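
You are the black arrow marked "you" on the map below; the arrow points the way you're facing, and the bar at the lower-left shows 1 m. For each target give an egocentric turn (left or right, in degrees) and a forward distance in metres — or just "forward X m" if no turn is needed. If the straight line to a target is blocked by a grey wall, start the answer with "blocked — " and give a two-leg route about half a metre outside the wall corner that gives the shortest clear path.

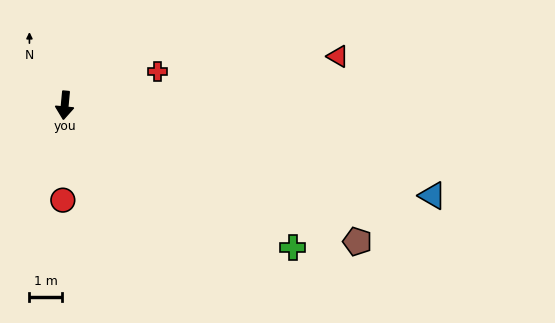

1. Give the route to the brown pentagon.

turn left 70°, forward 9.9 m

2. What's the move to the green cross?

turn left 63°, forward 8.2 m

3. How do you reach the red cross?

turn left 115°, forward 3.0 m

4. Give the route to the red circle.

turn left 4°, forward 2.9 m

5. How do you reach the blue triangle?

turn left 82°, forward 11.6 m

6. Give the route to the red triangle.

turn left 106°, forward 8.5 m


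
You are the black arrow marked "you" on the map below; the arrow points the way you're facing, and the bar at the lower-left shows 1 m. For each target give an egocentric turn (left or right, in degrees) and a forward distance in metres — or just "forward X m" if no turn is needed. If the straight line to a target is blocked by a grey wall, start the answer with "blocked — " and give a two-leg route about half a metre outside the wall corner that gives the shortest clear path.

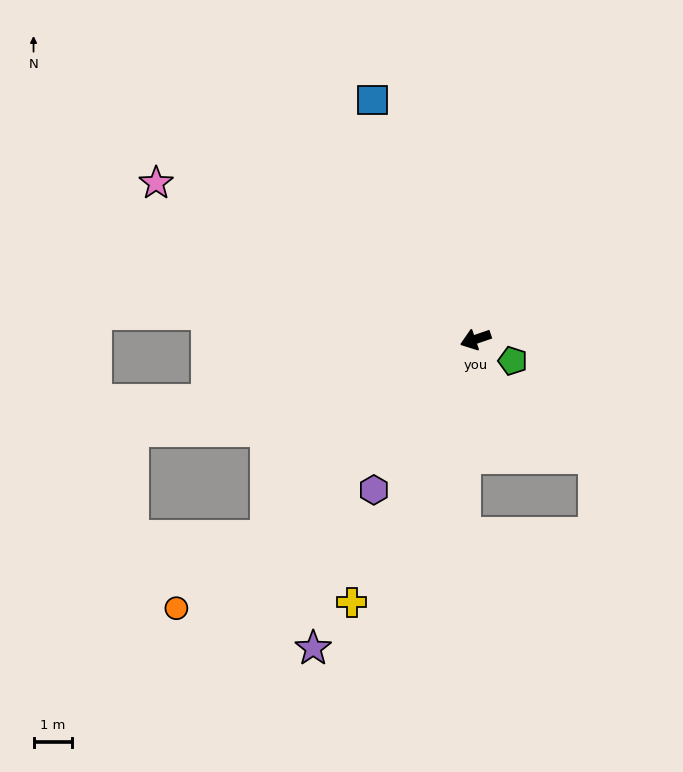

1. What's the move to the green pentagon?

turn left 131°, forward 1.1 m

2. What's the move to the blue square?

turn right 86°, forward 6.8 m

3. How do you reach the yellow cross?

turn left 46°, forward 7.6 m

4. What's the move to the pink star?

turn right 45°, forward 9.3 m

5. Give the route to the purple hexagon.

turn left 37°, forward 4.7 m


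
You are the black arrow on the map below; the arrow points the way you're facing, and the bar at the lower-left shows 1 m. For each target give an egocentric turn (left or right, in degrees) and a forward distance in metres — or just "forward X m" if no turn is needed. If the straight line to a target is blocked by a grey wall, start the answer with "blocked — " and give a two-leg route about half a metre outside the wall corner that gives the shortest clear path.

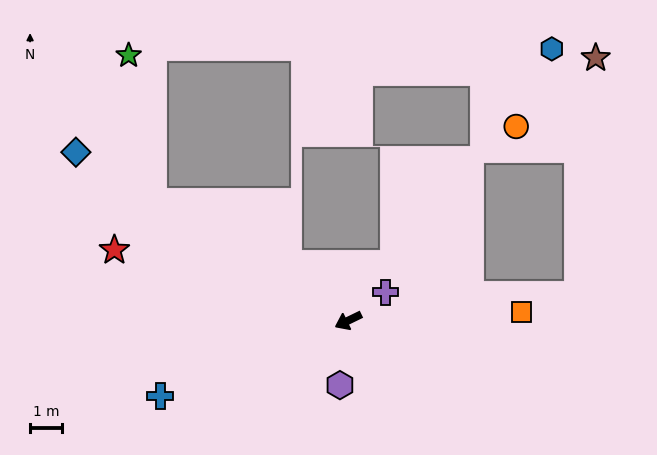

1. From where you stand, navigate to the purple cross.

turn right 169°, forward 1.5 m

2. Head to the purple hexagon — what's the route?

turn left 57°, forward 2.0 m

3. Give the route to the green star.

blocked — turn right 57°, forward 7.2 m, then turn right 49°, forward 4.7 m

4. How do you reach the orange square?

turn left 157°, forward 5.4 m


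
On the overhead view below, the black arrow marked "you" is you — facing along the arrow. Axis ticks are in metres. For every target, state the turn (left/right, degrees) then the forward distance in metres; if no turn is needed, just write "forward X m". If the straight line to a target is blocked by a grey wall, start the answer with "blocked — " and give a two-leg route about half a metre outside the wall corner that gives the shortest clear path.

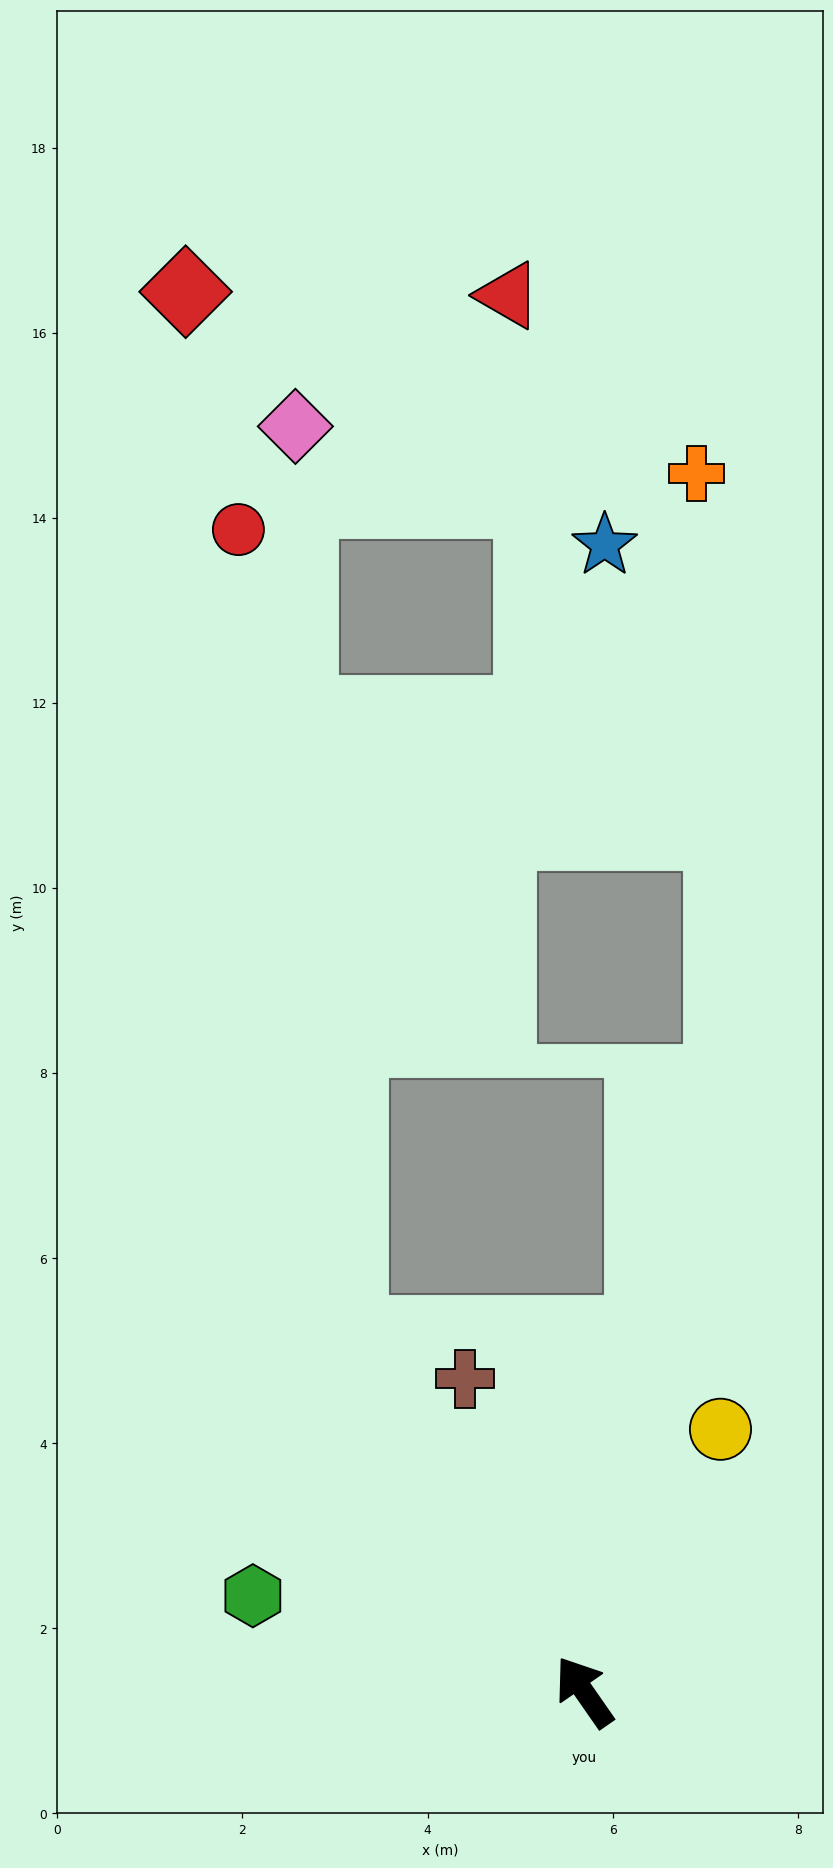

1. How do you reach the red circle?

blocked — forward 4.6 m, then turn right 27°, forward 8.8 m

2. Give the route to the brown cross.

turn right 14°, forward 3.6 m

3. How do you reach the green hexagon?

turn left 39°, forward 3.7 m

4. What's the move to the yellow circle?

turn right 62°, forward 3.2 m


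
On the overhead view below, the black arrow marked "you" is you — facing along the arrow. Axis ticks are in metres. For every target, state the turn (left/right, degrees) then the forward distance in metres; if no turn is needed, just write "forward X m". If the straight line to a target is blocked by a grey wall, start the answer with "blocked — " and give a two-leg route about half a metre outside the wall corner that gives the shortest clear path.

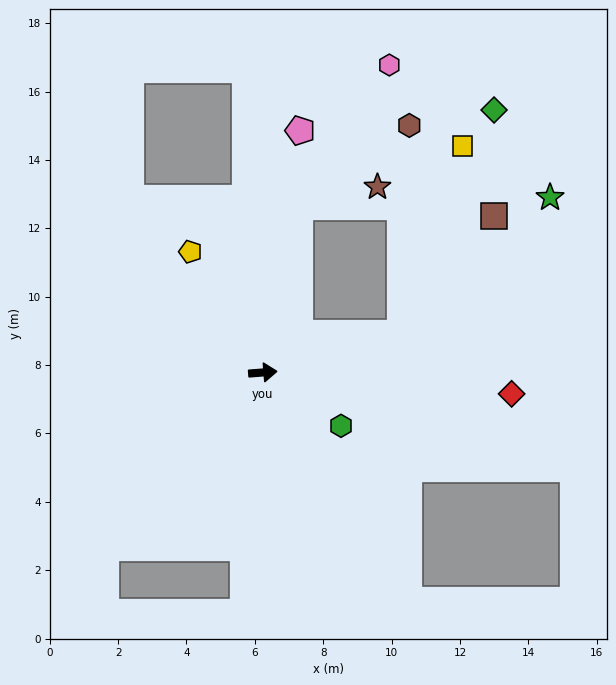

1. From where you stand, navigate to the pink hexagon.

blocked — turn left 73°, forward 5.0 m, then turn right 20°, forward 4.9 m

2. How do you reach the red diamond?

turn right 9°, forward 7.3 m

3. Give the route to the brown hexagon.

blocked — turn left 73°, forward 5.0 m, then turn right 41°, forward 4.0 m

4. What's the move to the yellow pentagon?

turn left 116°, forward 4.1 m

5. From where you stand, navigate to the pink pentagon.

turn left 77°, forward 7.2 m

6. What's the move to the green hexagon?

turn right 39°, forward 2.8 m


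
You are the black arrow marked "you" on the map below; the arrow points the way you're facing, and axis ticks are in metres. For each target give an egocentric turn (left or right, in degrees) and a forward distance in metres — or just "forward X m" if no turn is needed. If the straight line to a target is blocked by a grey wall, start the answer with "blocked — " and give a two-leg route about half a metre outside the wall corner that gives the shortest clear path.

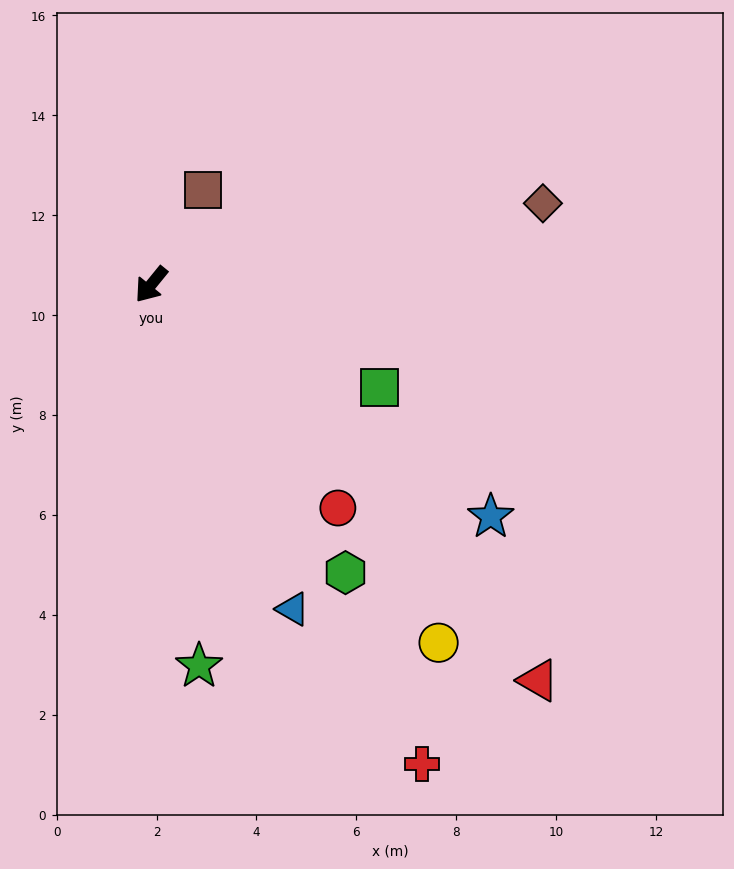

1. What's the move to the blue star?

turn left 95°, forward 8.2 m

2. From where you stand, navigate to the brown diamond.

turn left 141°, forward 8.0 m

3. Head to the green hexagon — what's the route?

turn left 73°, forward 7.0 m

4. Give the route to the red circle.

turn left 79°, forward 5.8 m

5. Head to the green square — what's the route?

turn left 105°, forward 5.0 m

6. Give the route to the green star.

turn left 46°, forward 7.7 m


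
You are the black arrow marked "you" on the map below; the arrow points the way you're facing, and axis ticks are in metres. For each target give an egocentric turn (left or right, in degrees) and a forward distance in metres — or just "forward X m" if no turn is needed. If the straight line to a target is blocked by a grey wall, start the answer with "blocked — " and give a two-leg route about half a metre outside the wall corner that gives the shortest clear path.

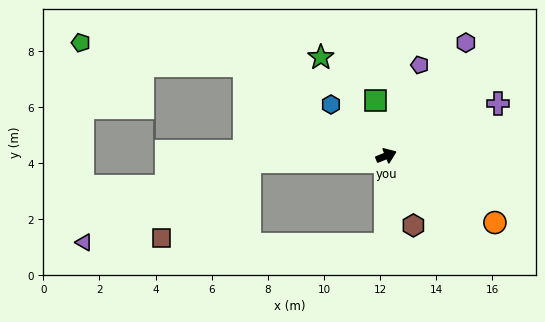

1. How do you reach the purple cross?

turn left 3°, forward 4.4 m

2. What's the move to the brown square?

blocked — turn left 160°, forward 4.9 m, then turn left 39°, forward 4.1 m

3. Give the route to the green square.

turn left 79°, forward 2.0 m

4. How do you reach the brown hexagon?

turn right 91°, forward 2.7 m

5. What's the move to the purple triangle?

blocked — turn left 160°, forward 4.9 m, then turn left 24°, forward 6.5 m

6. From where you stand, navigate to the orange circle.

turn right 54°, forward 4.5 m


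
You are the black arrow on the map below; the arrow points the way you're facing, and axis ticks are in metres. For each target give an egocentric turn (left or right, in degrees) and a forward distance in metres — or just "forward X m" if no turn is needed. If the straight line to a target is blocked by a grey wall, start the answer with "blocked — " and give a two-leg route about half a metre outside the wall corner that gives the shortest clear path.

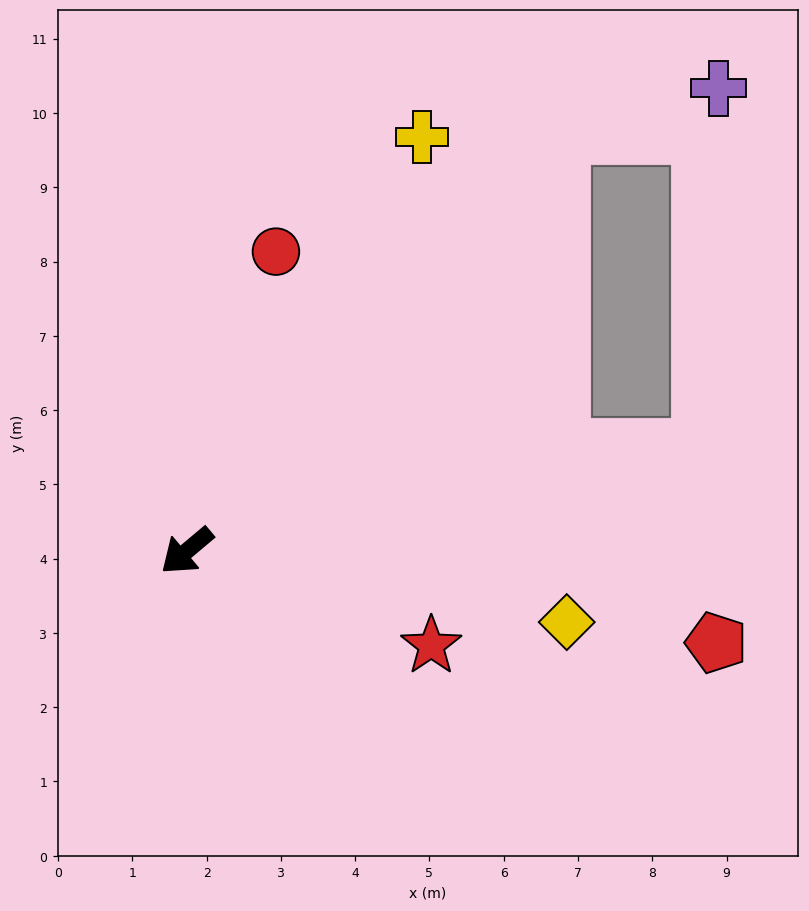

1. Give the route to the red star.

turn left 119°, forward 3.5 m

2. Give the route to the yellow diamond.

turn left 129°, forward 5.2 m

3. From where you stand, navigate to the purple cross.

blocked — turn right 172°, forward 7.5 m, then turn right 33°, forward 2.2 m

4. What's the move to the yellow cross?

turn right 160°, forward 6.4 m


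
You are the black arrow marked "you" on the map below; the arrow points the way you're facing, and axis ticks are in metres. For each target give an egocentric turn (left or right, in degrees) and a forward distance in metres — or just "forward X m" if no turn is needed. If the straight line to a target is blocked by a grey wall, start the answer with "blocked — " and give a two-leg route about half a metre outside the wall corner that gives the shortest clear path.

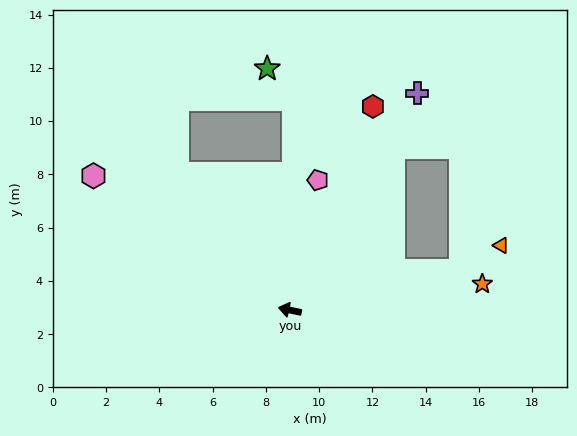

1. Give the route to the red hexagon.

turn right 100°, forward 8.3 m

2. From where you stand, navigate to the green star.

blocked — turn right 79°, forward 7.9 m, then turn left 41°, forward 1.5 m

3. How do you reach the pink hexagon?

turn right 22°, forward 8.9 m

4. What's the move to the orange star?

turn right 160°, forward 7.3 m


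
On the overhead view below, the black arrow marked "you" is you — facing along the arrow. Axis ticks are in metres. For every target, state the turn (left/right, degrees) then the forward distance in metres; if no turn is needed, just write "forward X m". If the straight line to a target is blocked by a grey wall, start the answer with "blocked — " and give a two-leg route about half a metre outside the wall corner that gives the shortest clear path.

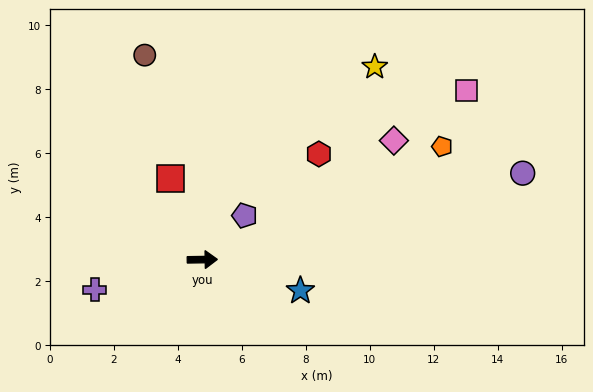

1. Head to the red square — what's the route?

turn left 110°, forward 2.7 m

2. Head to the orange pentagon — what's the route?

turn left 24°, forward 8.3 m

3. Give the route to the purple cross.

turn right 165°, forward 3.5 m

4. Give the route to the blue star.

turn right 18°, forward 3.2 m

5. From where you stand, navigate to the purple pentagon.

turn left 45°, forward 1.9 m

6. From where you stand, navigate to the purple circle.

turn left 14°, forward 10.4 m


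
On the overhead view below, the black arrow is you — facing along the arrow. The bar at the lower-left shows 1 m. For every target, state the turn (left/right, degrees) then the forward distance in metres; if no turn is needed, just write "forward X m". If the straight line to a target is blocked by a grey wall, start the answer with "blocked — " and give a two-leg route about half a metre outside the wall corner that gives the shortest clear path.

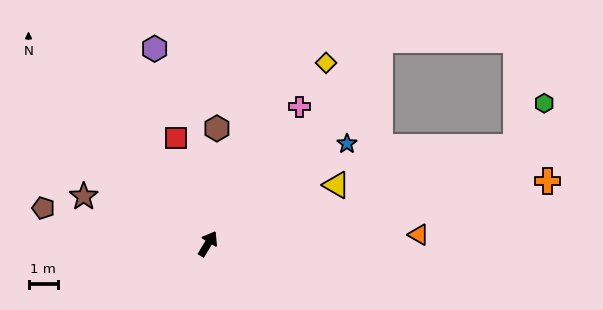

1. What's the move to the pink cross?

turn right 3°, forward 5.5 m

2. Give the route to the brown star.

turn left 100°, forward 4.5 m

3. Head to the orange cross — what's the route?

turn right 48°, forward 11.6 m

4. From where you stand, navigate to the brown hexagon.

turn left 27°, forward 3.9 m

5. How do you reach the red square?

turn left 48°, forward 3.7 m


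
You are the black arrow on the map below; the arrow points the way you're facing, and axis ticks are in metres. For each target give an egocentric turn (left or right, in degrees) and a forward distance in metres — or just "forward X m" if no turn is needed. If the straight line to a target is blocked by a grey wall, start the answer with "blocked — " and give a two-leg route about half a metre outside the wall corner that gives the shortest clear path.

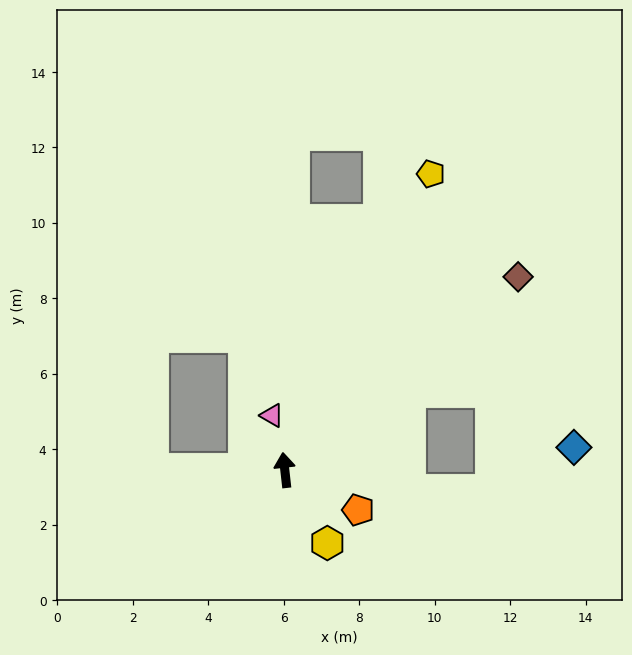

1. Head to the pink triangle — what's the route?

turn left 7°, forward 1.5 m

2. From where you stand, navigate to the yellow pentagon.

turn right 33°, forward 8.7 m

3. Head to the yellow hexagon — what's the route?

turn right 156°, forward 2.2 m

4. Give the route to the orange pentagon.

turn right 125°, forward 2.2 m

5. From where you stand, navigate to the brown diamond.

turn right 57°, forward 8.0 m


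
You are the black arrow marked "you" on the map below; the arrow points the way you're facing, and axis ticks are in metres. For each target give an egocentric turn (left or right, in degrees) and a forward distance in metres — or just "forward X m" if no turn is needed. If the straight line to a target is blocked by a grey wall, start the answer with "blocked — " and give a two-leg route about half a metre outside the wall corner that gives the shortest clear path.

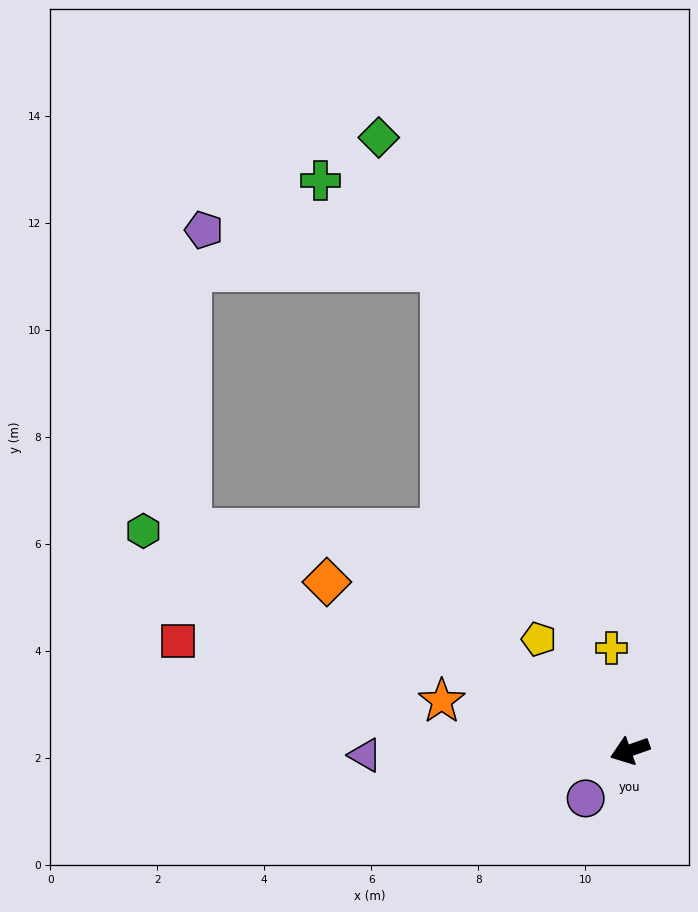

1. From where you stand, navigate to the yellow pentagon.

turn right 70°, forward 2.7 m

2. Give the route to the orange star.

turn right 34°, forward 3.6 m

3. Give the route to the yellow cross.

turn right 99°, forward 1.9 m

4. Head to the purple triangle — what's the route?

turn right 18°, forward 4.9 m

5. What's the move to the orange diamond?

turn right 49°, forward 6.5 m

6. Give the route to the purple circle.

turn left 28°, forward 1.2 m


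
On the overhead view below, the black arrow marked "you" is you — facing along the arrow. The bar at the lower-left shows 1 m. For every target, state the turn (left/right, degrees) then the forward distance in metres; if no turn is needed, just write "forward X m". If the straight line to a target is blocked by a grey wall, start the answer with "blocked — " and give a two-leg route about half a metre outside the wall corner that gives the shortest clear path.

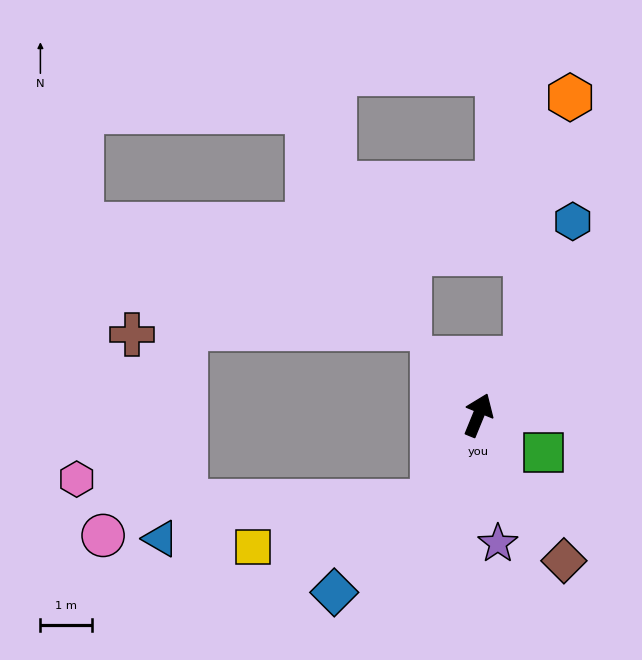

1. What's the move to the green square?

turn right 98°, forward 1.4 m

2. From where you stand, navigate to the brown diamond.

turn right 127°, forward 3.2 m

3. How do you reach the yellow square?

blocked — turn left 174°, forward 1.9 m, then turn right 47°, forward 3.6 m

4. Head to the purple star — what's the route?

turn right 149°, forward 2.5 m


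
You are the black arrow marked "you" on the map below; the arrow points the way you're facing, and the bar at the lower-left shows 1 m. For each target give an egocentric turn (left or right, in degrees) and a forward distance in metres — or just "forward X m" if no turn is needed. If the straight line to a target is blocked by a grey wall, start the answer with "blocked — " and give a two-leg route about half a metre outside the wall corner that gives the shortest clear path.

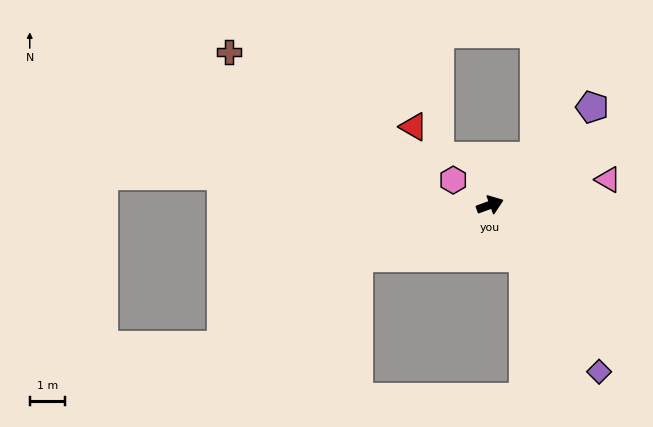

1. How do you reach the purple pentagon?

turn left 24°, forward 4.1 m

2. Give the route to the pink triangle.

turn right 8°, forward 3.5 m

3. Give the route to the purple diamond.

turn right 77°, forward 5.7 m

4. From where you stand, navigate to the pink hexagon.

turn left 126°, forward 1.3 m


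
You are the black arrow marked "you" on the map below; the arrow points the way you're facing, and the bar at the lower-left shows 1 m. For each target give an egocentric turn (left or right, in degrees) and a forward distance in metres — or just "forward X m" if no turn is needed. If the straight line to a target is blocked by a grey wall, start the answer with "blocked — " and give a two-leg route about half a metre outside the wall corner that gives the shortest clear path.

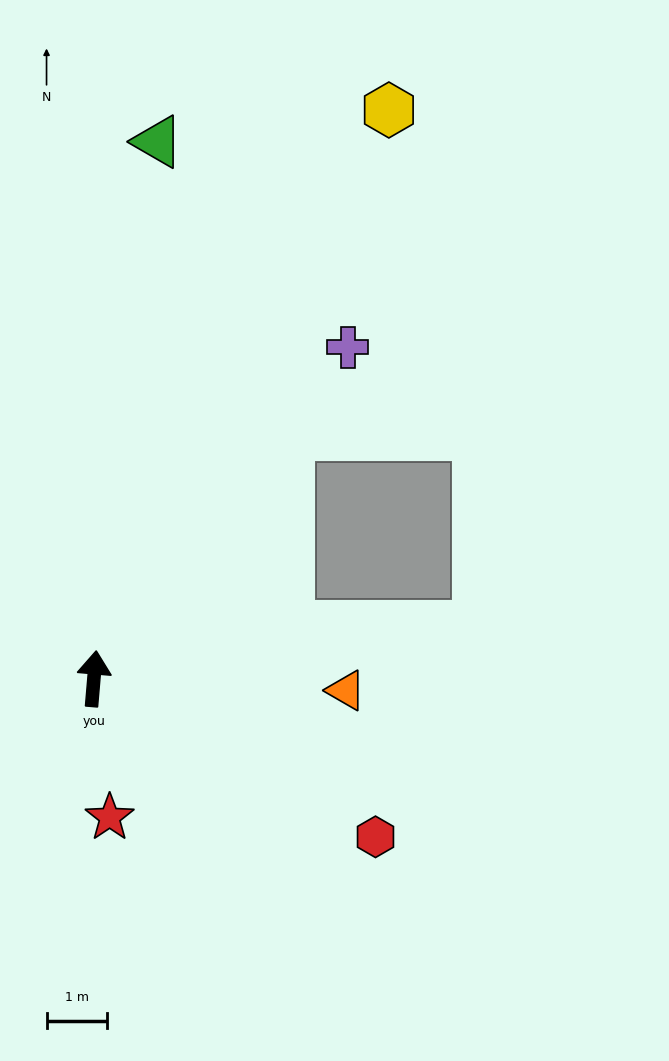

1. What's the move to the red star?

turn right 169°, forward 2.3 m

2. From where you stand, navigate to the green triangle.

forward 8.9 m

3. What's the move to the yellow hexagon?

turn right 23°, forward 10.5 m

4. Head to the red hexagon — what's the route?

turn right 114°, forward 5.3 m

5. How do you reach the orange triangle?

turn right 88°, forward 4.1 m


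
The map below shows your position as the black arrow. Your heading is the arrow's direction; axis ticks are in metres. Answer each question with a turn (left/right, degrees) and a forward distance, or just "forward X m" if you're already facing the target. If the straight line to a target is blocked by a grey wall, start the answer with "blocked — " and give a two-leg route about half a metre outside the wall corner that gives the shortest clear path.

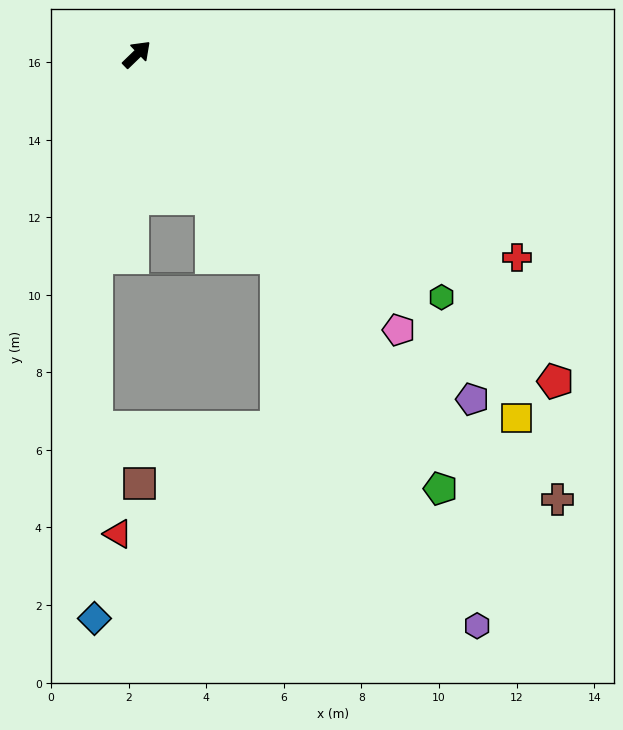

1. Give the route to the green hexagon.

turn right 83°, forward 10.0 m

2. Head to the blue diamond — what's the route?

blocked — turn right 145°, forward 5.3 m, then turn left 11°, forward 9.3 m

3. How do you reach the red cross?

turn right 72°, forward 11.1 m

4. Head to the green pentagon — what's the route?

turn right 99°, forward 13.7 m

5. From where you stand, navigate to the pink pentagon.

turn right 91°, forward 9.8 m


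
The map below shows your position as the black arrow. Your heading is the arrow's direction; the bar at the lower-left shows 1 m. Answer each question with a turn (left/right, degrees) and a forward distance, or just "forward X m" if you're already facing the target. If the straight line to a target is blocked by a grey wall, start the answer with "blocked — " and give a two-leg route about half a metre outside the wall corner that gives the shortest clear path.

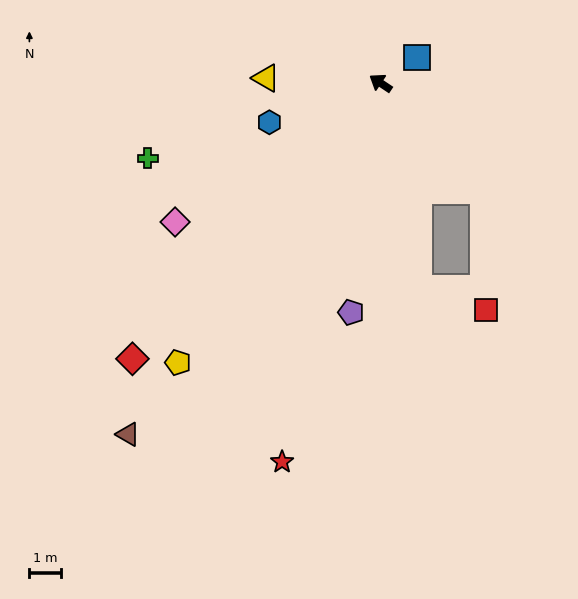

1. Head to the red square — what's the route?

blocked — turn left 167°, forward 4.7 m, then turn right 42°, forward 3.7 m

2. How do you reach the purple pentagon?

turn left 116°, forward 7.2 m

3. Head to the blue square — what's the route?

turn right 111°, forward 1.4 m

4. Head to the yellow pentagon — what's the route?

turn left 88°, forward 10.8 m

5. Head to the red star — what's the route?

turn left 109°, forward 12.2 m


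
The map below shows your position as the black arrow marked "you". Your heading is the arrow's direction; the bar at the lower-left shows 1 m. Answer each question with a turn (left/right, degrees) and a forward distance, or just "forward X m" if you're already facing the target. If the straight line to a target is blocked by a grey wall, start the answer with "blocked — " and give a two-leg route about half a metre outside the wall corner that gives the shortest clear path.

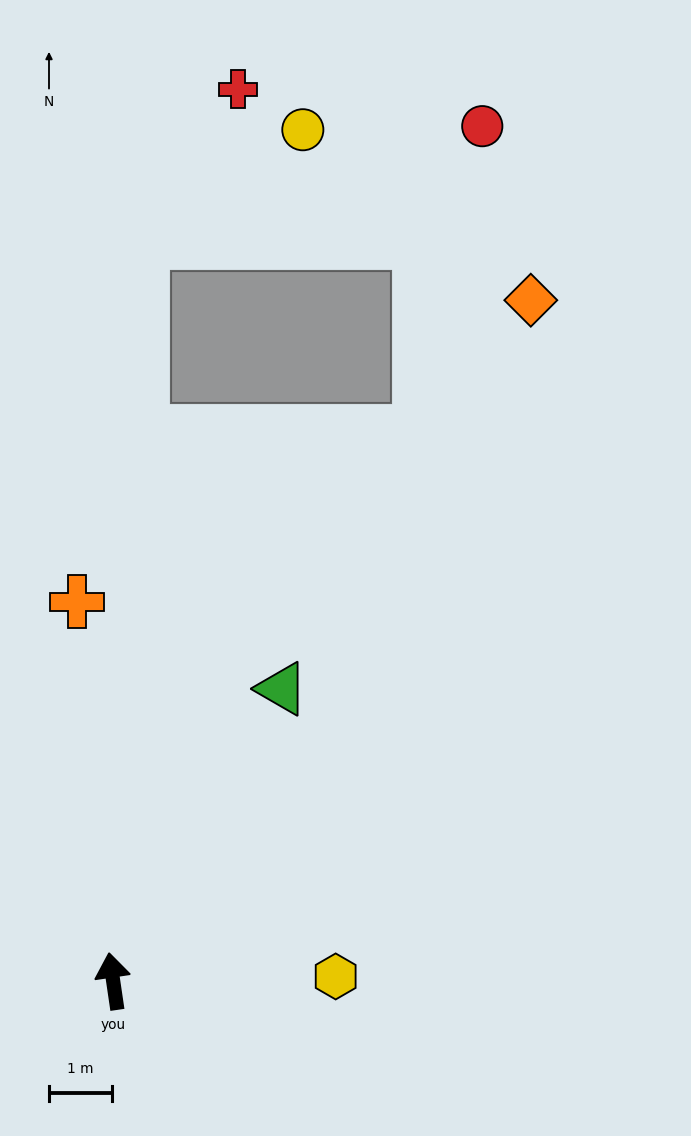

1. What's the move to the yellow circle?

blocked — turn right 11°, forward 11.7 m, then turn right 52°, forward 3.1 m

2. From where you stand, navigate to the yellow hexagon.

turn right 97°, forward 3.5 m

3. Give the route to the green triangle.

turn right 38°, forward 5.3 m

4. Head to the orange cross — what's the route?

turn right 3°, forward 6.0 m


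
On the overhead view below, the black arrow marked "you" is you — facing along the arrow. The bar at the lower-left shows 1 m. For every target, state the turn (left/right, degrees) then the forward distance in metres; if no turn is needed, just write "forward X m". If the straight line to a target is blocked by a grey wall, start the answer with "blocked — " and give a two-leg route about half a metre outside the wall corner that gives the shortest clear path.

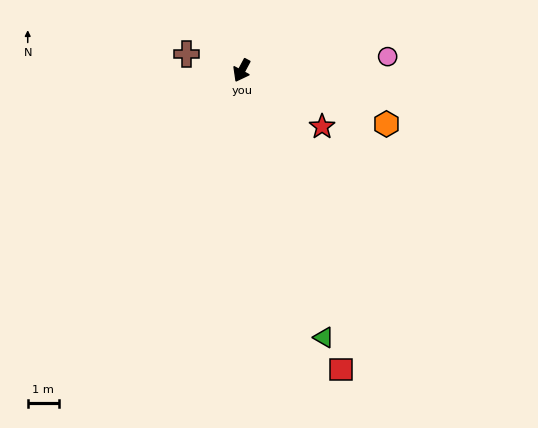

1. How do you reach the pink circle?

turn left 124°, forward 4.7 m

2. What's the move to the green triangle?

turn left 45°, forward 9.0 m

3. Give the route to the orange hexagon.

turn left 98°, forward 5.0 m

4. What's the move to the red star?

turn left 83°, forward 3.2 m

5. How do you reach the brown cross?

turn right 78°, forward 1.9 m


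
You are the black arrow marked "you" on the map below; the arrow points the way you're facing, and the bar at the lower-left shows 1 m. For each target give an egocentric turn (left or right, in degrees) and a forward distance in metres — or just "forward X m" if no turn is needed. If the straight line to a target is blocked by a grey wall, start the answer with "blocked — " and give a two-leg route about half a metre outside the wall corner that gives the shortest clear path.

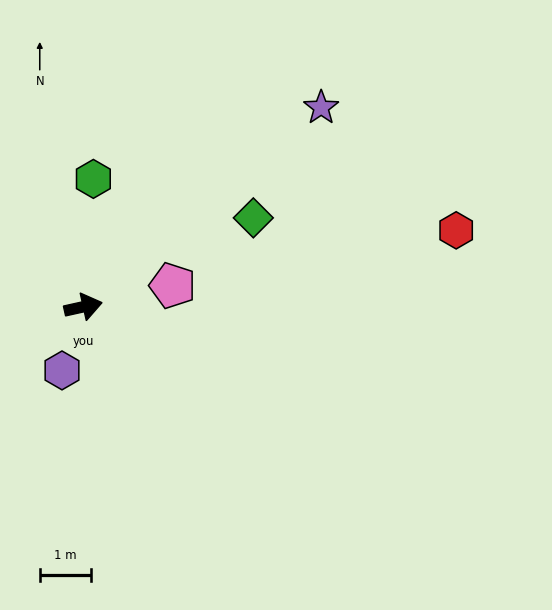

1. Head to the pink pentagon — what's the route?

forward 1.8 m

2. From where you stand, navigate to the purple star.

turn left 27°, forward 6.1 m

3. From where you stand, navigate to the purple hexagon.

turn right 121°, forward 1.3 m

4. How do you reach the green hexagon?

turn left 73°, forward 2.5 m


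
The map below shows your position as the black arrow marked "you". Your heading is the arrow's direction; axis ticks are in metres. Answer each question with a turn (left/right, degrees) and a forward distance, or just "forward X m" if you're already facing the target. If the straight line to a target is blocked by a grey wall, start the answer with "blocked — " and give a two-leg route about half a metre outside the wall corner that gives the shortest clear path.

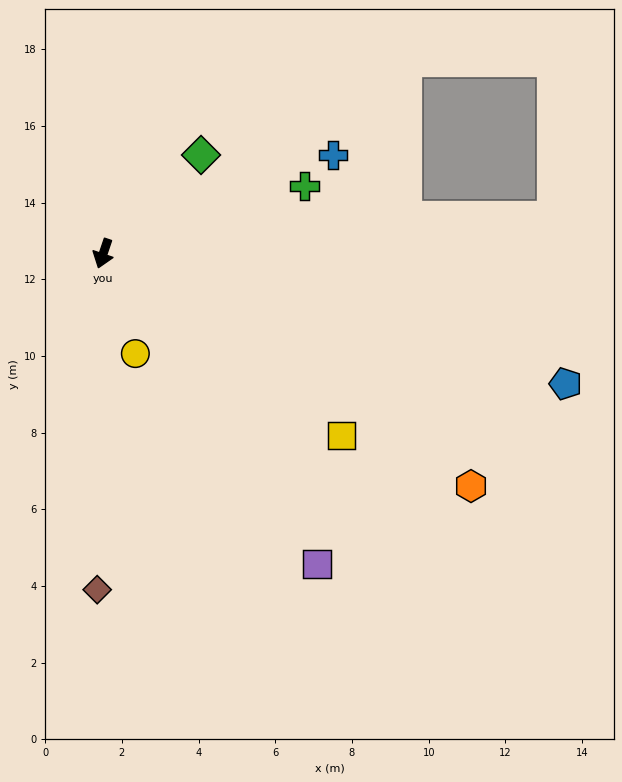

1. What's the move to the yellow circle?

turn left 37°, forward 2.7 m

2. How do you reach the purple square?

turn left 53°, forward 9.8 m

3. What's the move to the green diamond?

turn left 154°, forward 3.6 m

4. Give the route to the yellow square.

turn left 71°, forward 7.8 m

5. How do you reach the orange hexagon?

turn left 76°, forward 11.3 m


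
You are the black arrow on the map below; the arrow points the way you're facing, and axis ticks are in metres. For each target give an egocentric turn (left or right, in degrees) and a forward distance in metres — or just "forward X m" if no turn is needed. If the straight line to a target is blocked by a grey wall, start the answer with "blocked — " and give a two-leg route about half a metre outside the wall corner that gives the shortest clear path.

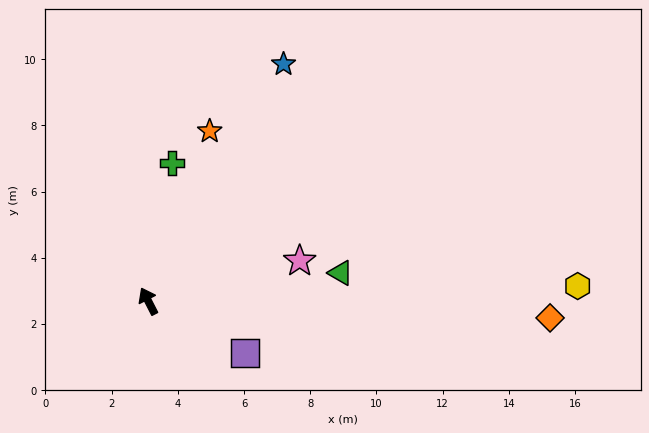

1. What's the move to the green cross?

turn right 37°, forward 4.2 m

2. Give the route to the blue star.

turn right 57°, forward 8.2 m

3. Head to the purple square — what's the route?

turn right 145°, forward 3.3 m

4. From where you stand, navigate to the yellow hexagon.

turn right 115°, forward 13.0 m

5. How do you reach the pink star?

turn right 102°, forward 4.7 m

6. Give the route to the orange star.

turn right 47°, forward 5.5 m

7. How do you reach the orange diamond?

turn right 120°, forward 12.1 m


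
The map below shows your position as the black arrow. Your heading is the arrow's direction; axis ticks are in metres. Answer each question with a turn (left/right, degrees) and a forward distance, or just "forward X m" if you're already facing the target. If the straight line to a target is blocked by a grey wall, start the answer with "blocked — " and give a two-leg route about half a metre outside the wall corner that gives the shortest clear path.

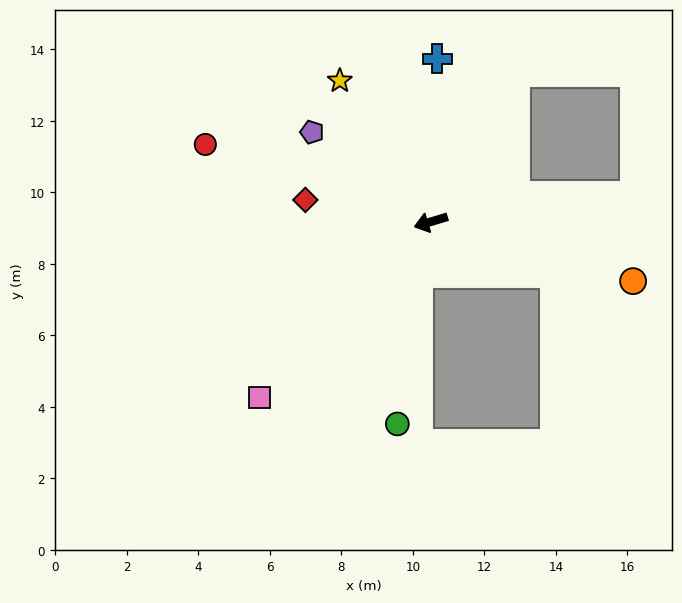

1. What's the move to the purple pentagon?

turn right 54°, forward 4.2 m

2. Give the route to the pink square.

turn left 29°, forward 6.9 m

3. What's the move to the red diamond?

turn right 27°, forward 3.6 m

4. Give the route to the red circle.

turn right 36°, forward 6.7 m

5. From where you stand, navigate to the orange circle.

turn left 147°, forward 5.9 m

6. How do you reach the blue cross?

turn right 109°, forward 4.6 m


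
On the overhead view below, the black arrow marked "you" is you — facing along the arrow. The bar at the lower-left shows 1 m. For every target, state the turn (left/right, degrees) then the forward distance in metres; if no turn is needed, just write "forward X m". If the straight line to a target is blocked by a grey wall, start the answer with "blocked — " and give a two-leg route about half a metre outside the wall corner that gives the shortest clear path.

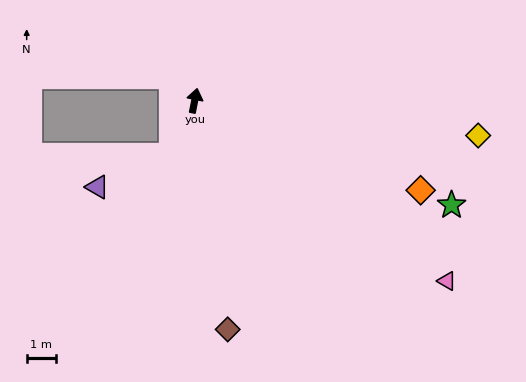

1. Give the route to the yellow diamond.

turn right 86°, forward 9.8 m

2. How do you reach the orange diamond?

turn right 100°, forward 8.3 m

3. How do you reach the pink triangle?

turn right 114°, forward 10.6 m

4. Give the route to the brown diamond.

turn right 160°, forward 7.9 m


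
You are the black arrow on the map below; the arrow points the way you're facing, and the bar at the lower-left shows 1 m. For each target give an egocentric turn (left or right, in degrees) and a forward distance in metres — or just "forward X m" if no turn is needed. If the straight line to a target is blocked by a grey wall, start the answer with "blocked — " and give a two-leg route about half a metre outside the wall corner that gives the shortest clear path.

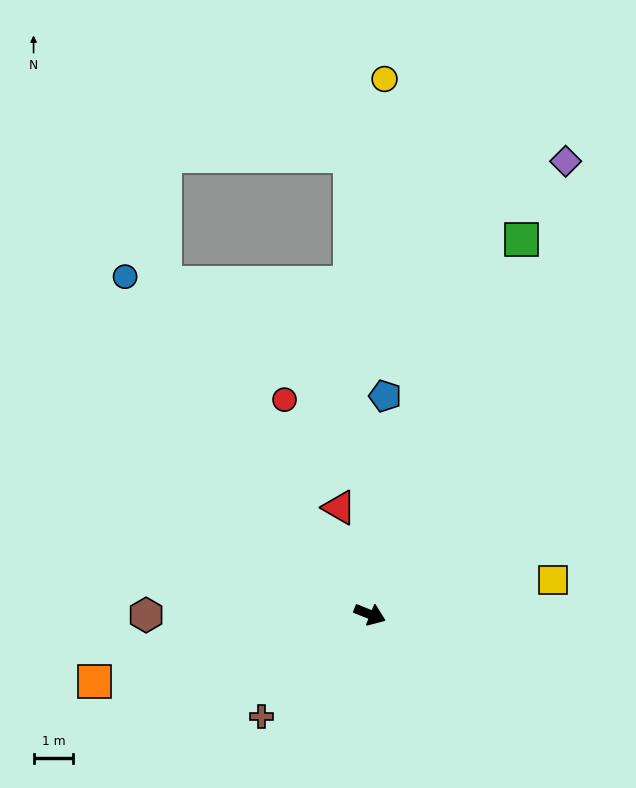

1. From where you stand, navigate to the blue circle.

turn left 148°, forward 10.5 m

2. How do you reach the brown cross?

turn right 115°, forward 3.8 m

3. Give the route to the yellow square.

turn left 32°, forward 4.7 m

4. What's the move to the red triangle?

turn left 128°, forward 2.8 m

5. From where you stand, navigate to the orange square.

turn right 145°, forward 7.2 m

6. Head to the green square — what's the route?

turn left 90°, forward 10.2 m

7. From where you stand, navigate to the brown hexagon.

turn right 158°, forward 5.7 m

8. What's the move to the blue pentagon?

turn left 108°, forward 5.5 m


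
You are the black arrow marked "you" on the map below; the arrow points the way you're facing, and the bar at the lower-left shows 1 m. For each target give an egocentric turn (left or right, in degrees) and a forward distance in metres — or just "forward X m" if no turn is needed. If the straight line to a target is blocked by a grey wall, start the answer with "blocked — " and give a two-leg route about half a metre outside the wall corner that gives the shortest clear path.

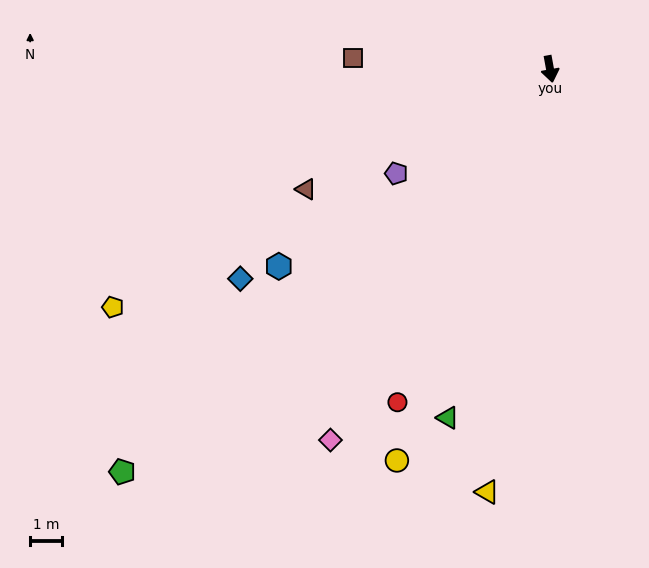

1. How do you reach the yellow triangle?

turn right 19°, forward 13.4 m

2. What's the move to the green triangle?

turn right 27°, forward 11.4 m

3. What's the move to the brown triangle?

turn right 74°, forward 8.5 m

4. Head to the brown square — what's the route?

turn right 103°, forward 6.2 m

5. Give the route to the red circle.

turn right 35°, forward 11.5 m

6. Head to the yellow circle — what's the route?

turn right 32°, forward 13.1 m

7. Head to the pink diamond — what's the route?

turn right 41°, forward 13.5 m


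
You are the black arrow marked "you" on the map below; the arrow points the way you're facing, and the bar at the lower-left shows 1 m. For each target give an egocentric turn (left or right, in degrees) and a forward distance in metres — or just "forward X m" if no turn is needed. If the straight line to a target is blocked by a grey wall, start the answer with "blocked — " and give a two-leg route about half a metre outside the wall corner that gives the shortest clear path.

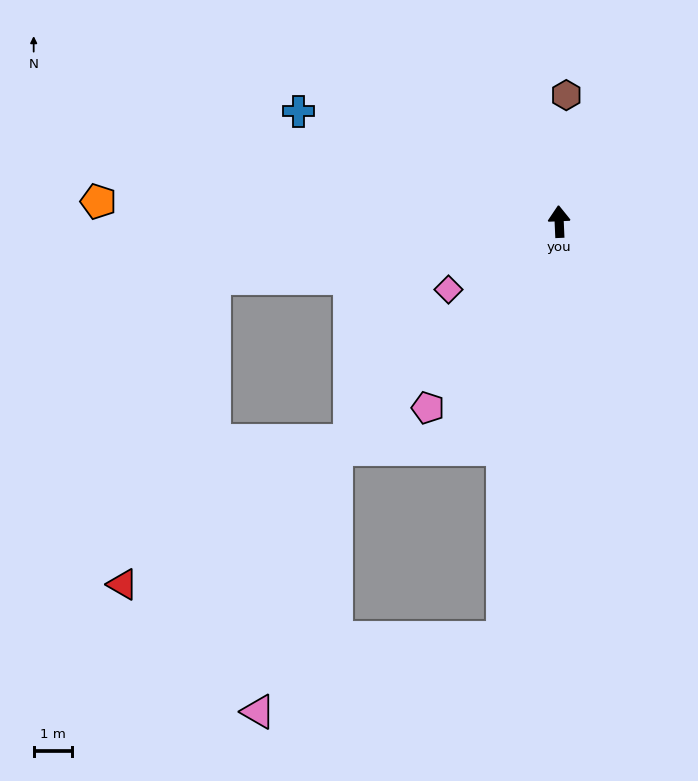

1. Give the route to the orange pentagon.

turn left 85°, forward 12.0 m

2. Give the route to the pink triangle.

blocked — turn left 133°, forward 8.3 m, then turn left 28°, forward 7.1 m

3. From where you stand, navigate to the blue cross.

turn left 65°, forward 7.4 m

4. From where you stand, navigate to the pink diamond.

turn left 119°, forward 3.4 m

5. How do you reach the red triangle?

blocked — turn left 134°, forward 7.9 m, then turn right 14°, forward 7.0 m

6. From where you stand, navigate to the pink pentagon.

turn left 142°, forward 5.9 m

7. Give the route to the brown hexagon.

turn right 6°, forward 3.3 m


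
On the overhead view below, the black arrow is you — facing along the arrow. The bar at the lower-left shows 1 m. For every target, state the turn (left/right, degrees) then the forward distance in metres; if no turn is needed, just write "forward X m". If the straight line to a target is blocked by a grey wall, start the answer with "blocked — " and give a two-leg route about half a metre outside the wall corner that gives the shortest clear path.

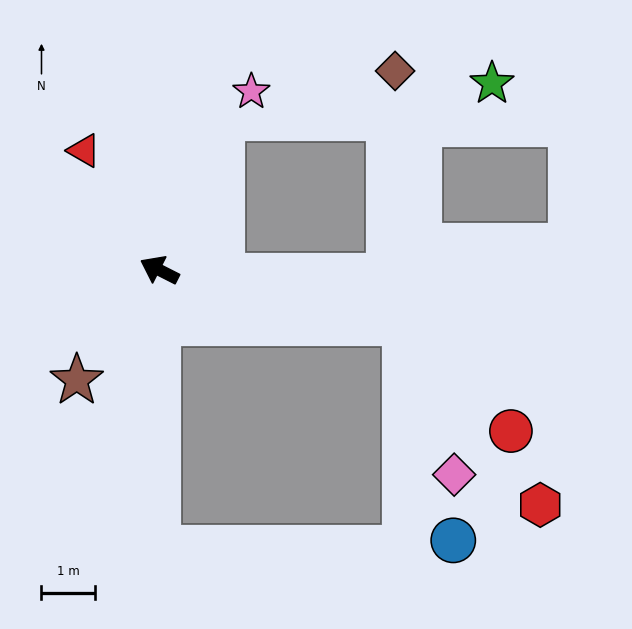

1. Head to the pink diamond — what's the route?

blocked — turn right 165°, forward 4.7 m, then turn right 60°, forward 3.0 m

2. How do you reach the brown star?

turn left 80°, forward 2.6 m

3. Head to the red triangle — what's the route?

turn right 31°, forward 2.6 m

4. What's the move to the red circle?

blocked — turn right 165°, forward 4.7 m, then turn right 34°, forward 2.8 m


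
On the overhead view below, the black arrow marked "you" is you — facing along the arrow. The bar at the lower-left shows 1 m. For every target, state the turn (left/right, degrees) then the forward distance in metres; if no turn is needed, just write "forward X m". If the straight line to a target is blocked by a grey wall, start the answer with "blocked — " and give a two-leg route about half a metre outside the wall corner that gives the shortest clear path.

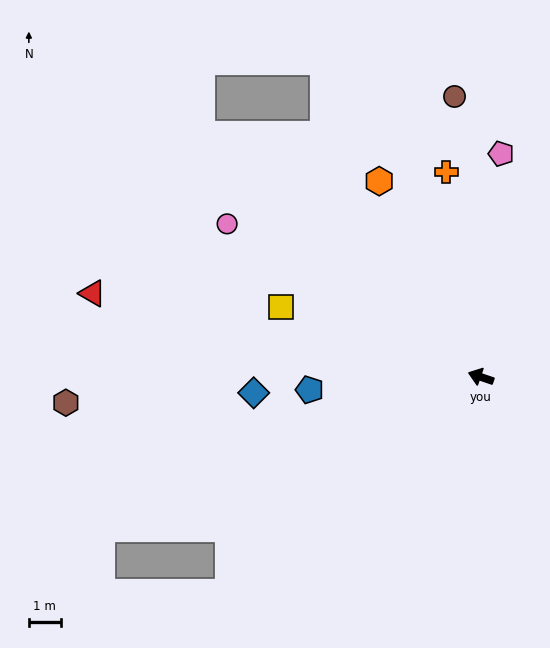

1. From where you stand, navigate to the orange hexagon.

turn right 44°, forward 6.9 m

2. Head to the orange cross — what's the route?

turn right 62°, forward 6.5 m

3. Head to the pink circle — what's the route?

turn right 12°, forward 9.2 m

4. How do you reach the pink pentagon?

turn right 76°, forward 7.0 m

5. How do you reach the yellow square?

forward 6.6 m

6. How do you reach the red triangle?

turn left 7°, forward 12.4 m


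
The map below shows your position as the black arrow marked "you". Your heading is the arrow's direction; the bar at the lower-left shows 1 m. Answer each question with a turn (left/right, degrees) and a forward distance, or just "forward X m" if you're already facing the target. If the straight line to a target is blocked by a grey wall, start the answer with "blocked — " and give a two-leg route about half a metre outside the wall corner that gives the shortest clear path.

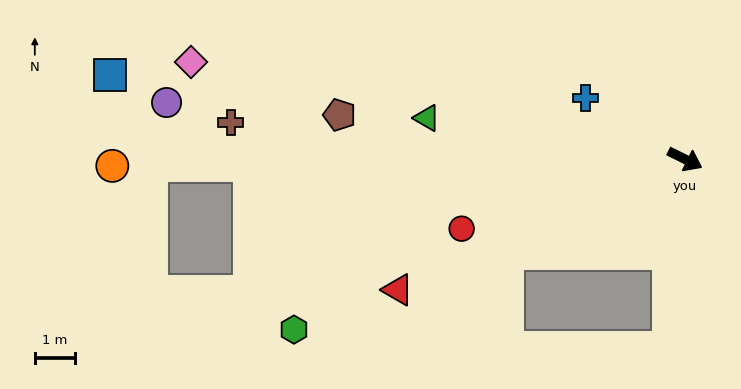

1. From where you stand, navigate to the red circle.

turn right 136°, forward 5.8 m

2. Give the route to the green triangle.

turn right 163°, forward 6.5 m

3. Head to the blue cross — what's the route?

turn left 175°, forward 2.9 m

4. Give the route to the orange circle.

turn right 153°, forward 14.2 m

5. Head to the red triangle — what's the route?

turn right 129°, forward 7.8 m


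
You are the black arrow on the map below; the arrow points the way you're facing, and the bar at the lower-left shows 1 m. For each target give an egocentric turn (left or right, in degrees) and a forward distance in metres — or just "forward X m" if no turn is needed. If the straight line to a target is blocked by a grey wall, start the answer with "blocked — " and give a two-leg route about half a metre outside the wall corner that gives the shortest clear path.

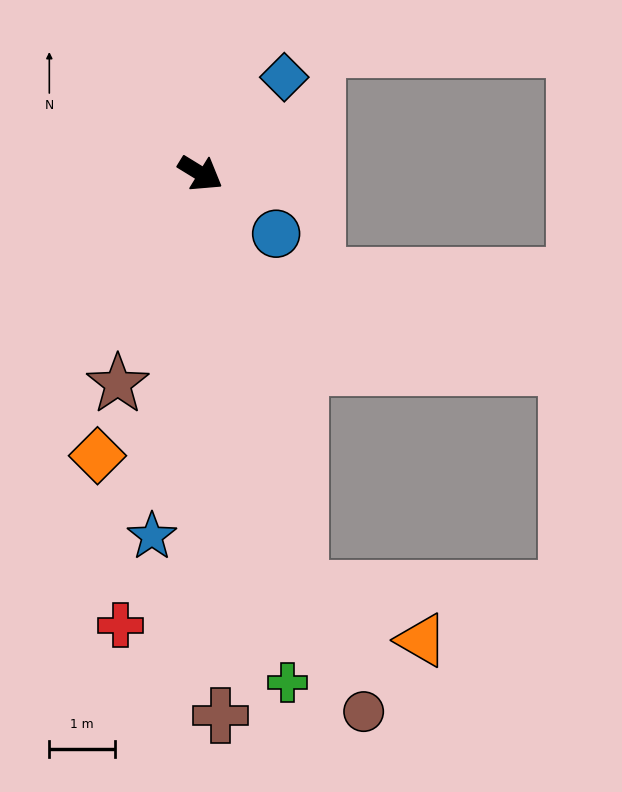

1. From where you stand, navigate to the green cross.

turn right 49°, forward 7.8 m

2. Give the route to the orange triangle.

blocked — turn right 45°, forward 6.5 m, then turn left 54°, forward 2.0 m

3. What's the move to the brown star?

turn right 80°, forward 3.4 m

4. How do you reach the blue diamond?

turn left 81°, forward 1.9 m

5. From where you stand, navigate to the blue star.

turn right 66°, forward 5.6 m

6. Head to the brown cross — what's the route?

turn right 56°, forward 8.2 m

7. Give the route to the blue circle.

turn right 7°, forward 1.5 m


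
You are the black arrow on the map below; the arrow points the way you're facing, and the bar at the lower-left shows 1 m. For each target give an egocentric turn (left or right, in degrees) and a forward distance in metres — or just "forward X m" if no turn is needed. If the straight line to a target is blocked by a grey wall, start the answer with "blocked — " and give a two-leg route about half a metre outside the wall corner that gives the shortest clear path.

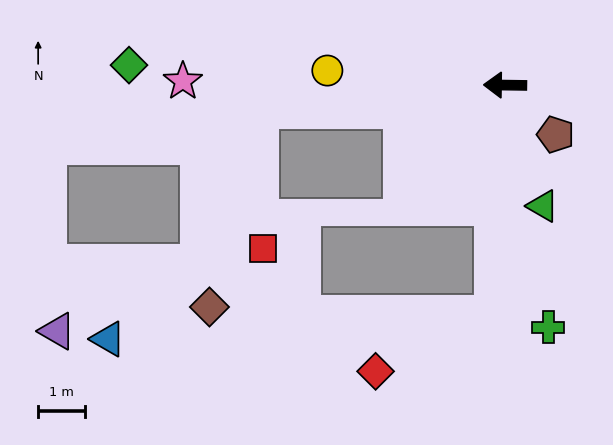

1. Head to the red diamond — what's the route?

blocked — turn left 88°, forward 5.0 m, then turn right 62°, forward 2.8 m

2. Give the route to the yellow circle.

turn right 4°, forward 3.8 m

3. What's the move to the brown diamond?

blocked — turn left 6°, forward 5.3 m, then turn left 71°, forward 4.4 m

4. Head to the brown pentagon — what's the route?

turn left 136°, forward 1.5 m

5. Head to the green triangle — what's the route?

turn left 108°, forward 2.7 m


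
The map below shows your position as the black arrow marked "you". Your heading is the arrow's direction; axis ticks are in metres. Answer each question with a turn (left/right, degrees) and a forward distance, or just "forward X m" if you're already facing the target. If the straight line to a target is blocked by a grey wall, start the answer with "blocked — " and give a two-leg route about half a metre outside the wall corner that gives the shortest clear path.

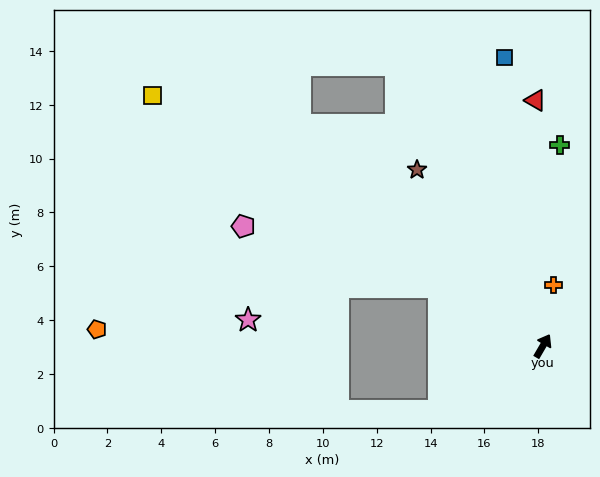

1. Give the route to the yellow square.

turn left 88°, forward 17.2 m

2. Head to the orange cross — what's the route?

turn left 20°, forward 2.3 m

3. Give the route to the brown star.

turn left 66°, forward 8.0 m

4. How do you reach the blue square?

turn left 38°, forward 10.8 m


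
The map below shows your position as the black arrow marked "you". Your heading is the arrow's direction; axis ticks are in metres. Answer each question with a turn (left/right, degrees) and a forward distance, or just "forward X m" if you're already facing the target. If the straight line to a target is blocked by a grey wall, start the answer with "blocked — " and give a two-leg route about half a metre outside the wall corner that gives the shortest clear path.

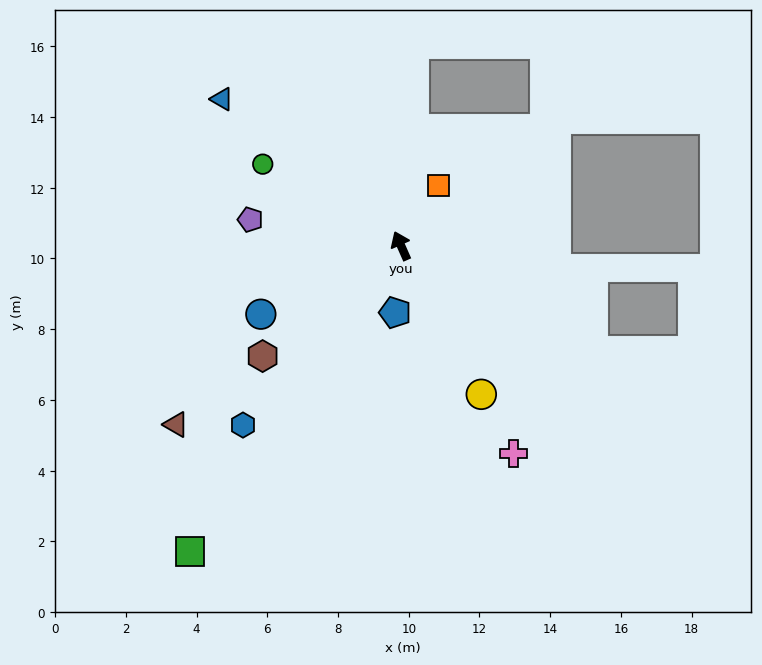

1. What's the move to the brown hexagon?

turn left 105°, forward 5.0 m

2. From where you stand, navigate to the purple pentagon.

turn left 56°, forward 4.3 m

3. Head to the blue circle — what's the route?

turn left 92°, forward 4.4 m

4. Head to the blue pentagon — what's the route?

turn left 151°, forward 1.9 m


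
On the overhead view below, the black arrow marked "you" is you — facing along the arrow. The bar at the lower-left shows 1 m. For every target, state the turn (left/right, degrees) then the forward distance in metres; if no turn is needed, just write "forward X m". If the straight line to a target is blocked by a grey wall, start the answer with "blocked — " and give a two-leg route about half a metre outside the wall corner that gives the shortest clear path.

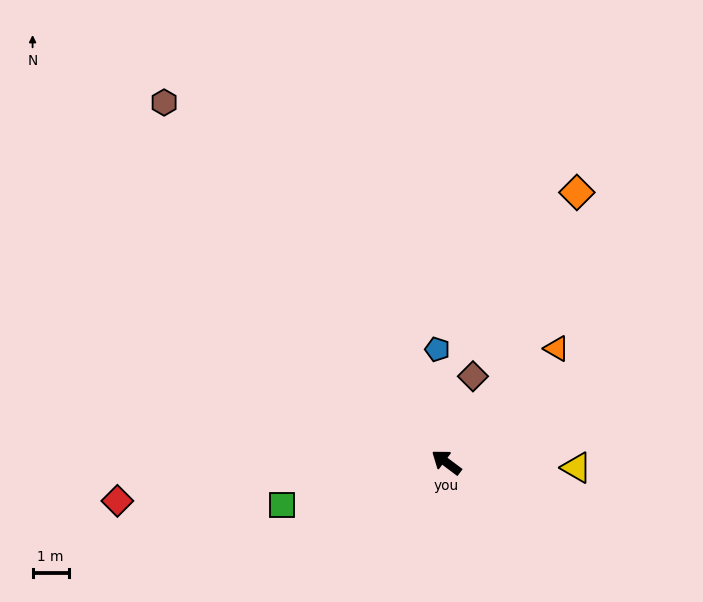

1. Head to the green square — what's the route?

turn left 51°, forward 4.7 m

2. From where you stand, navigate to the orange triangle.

turn right 97°, forward 4.4 m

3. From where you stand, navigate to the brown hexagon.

turn right 15°, forward 12.7 m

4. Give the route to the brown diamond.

turn right 70°, forward 2.5 m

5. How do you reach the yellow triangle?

turn right 145°, forward 3.6 m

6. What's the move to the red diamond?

turn left 44°, forward 9.2 m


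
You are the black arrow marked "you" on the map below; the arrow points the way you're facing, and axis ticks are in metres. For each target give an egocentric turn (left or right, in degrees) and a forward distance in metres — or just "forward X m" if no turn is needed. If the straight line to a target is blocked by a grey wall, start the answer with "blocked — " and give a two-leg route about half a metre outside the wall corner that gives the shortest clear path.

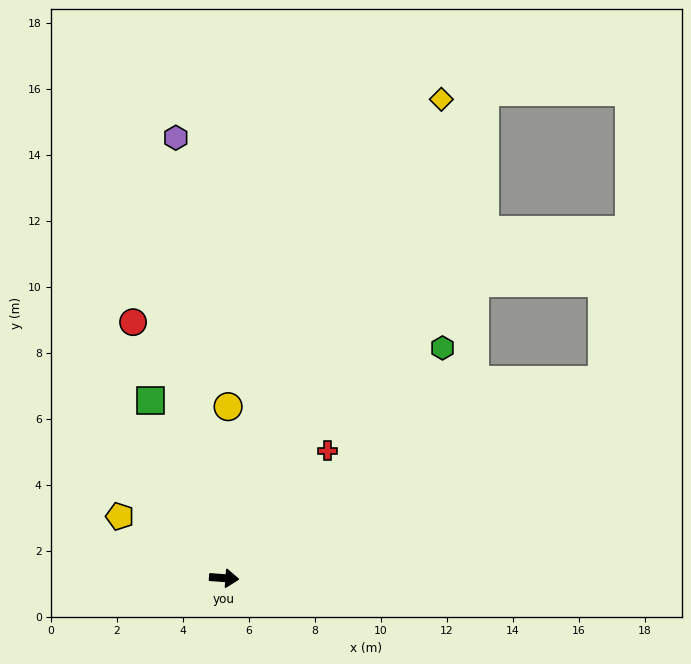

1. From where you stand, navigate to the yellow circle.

turn left 93°, forward 5.2 m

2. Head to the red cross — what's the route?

turn left 55°, forward 5.0 m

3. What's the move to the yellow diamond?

turn left 70°, forward 15.9 m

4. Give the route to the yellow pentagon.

turn left 154°, forward 3.7 m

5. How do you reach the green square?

turn left 117°, forward 5.8 m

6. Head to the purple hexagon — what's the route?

turn left 101°, forward 13.4 m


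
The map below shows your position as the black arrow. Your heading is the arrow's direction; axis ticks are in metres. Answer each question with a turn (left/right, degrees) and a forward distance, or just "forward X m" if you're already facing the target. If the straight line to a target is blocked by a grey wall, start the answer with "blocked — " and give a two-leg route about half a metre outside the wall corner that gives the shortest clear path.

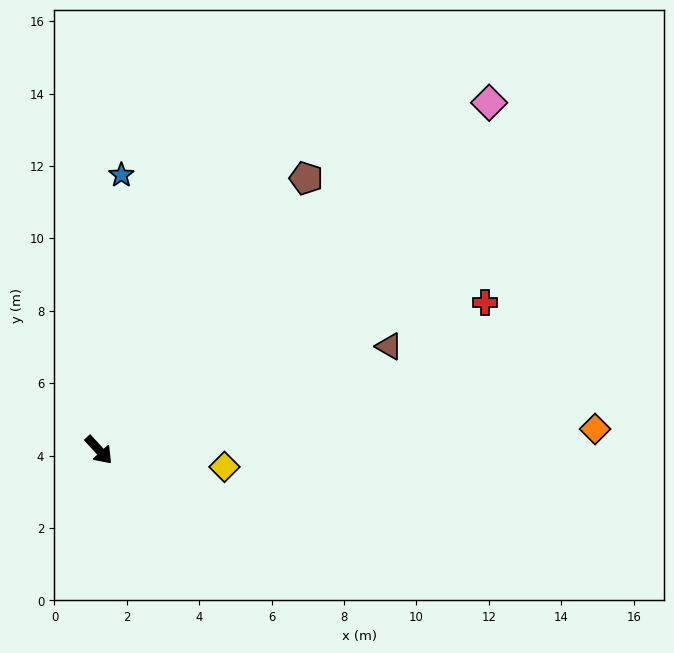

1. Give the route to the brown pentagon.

turn left 100°, forward 9.4 m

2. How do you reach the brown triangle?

turn left 67°, forward 8.5 m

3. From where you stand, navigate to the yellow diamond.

turn left 40°, forward 3.5 m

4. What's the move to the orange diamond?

turn left 50°, forward 13.7 m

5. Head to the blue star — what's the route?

turn left 133°, forward 7.6 m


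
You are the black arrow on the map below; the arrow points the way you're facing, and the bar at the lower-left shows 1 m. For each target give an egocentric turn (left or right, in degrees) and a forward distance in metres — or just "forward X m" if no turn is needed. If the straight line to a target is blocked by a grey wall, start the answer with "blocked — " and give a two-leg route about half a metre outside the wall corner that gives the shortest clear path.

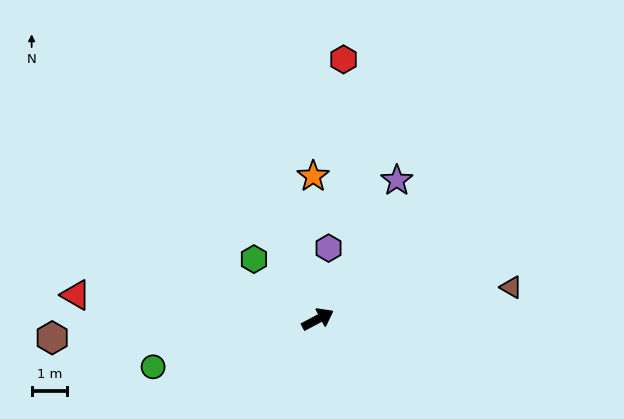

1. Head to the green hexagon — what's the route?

turn left 109°, forward 2.5 m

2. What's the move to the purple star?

turn left 32°, forward 4.5 m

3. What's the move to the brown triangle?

turn right 19°, forward 5.6 m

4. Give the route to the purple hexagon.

turn left 53°, forward 2.0 m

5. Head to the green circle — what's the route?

turn left 168°, forward 4.9 m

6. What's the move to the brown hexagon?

turn left 156°, forward 7.6 m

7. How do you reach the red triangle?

turn left 146°, forward 6.9 m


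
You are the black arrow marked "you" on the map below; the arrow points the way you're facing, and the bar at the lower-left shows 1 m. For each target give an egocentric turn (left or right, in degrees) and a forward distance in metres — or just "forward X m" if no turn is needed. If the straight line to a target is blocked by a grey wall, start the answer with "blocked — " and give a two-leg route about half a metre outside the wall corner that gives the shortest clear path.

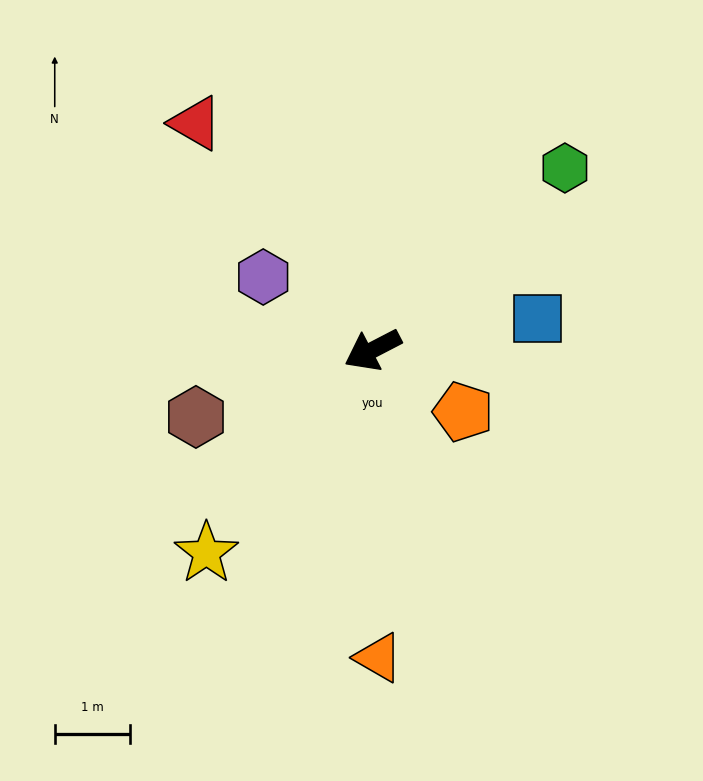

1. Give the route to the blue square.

turn left 163°, forward 2.2 m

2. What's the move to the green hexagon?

turn right 164°, forward 3.5 m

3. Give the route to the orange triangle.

turn left 64°, forward 4.1 m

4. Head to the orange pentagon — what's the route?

turn left 118°, forward 1.5 m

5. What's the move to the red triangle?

turn right 79°, forward 3.8 m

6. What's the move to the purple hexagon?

turn right 61°, forward 1.7 m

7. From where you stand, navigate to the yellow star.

turn left 23°, forward 3.5 m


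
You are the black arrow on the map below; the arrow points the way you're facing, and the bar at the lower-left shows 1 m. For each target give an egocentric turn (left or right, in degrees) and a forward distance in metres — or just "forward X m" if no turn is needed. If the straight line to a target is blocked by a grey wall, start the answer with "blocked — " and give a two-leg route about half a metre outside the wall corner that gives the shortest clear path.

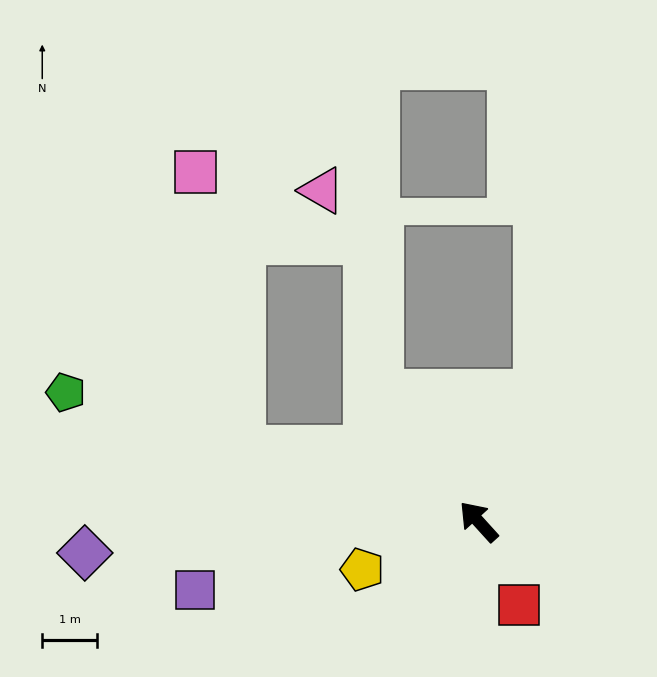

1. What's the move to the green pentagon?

turn left 30°, forward 7.8 m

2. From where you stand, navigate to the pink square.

blocked — turn left 31°, forward 4.5 m, then turn right 64°, forward 5.1 m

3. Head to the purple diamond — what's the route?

turn left 52°, forward 7.2 m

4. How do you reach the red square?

turn left 164°, forward 1.7 m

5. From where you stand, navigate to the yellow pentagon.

turn left 70°, forward 2.3 m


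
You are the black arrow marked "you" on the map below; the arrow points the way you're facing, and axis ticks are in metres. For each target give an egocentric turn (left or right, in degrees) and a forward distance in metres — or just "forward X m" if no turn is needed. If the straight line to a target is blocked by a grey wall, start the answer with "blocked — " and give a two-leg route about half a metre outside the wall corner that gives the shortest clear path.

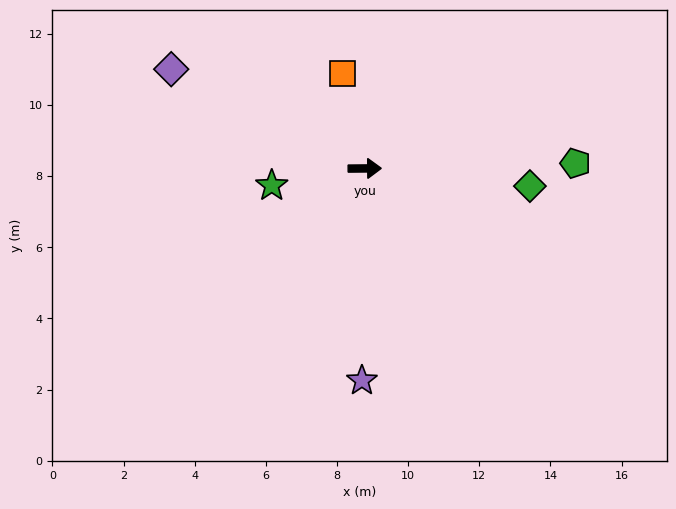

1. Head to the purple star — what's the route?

turn right 91°, forward 6.0 m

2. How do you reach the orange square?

turn left 103°, forward 2.7 m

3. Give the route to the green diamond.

turn right 7°, forward 4.7 m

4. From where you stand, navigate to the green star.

turn right 170°, forward 2.7 m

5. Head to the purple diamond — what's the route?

turn left 152°, forward 6.1 m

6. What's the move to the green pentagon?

forward 5.9 m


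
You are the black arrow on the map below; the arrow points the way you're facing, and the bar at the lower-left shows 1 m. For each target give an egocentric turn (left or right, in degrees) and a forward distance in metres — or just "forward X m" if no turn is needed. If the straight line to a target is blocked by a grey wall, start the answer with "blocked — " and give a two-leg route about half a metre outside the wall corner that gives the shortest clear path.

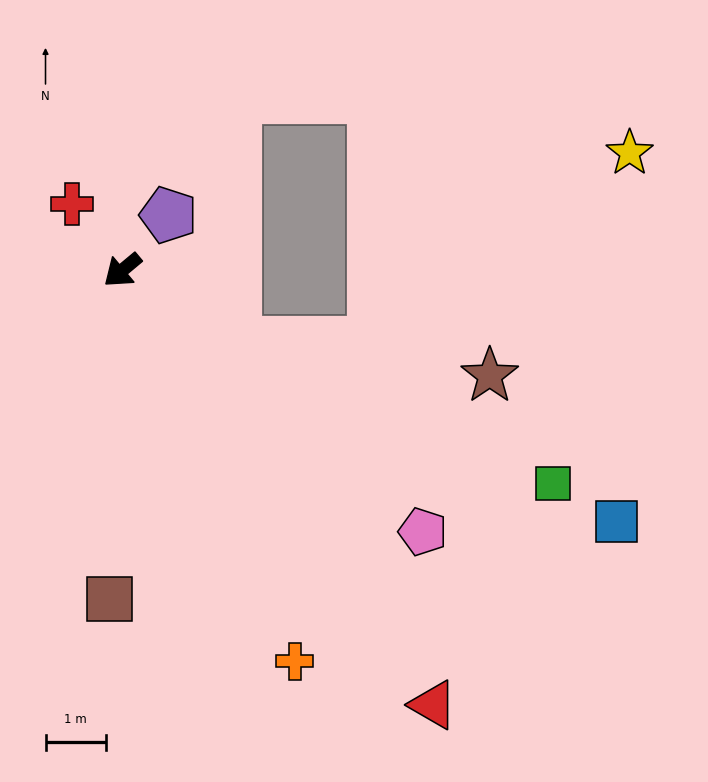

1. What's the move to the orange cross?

turn left 74°, forward 7.1 m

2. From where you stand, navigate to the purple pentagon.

turn right 170°, forward 1.2 m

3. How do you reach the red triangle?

turn left 86°, forward 8.9 m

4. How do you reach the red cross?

turn right 93°, forward 1.4 m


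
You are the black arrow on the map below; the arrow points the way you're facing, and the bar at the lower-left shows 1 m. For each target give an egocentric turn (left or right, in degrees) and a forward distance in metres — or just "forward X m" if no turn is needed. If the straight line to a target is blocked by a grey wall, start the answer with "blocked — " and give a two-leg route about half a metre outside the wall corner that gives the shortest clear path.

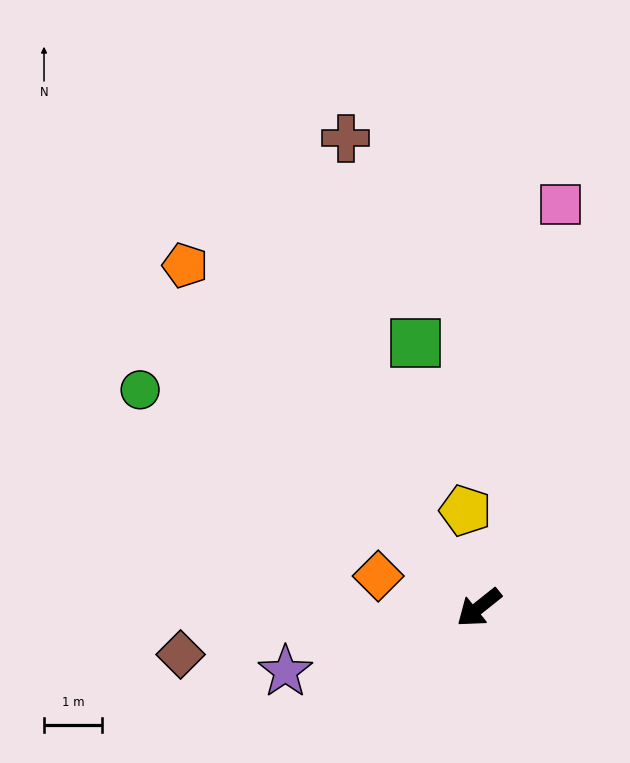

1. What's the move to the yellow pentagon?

turn right 121°, forward 1.7 m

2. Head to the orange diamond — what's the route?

turn right 56°, forward 1.8 m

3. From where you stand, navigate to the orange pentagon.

turn right 88°, forward 7.8 m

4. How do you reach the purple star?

turn right 20°, forward 3.5 m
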